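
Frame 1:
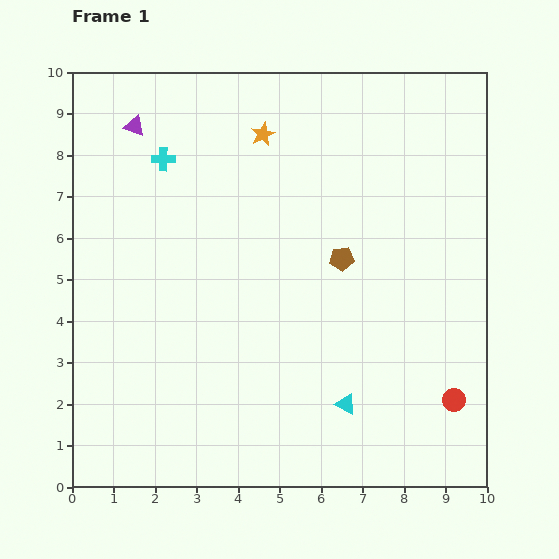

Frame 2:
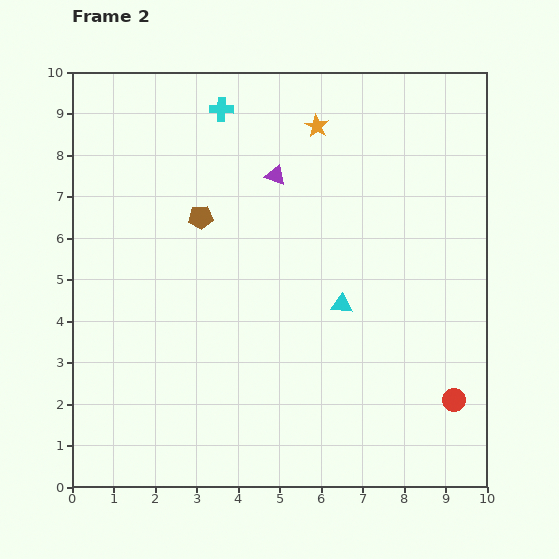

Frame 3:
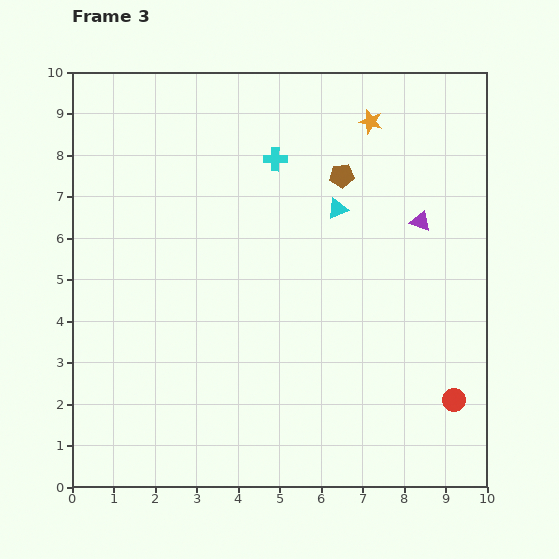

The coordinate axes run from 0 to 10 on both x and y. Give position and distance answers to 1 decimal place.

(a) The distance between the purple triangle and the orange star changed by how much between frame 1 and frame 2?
-1.5

Distance in frame 1: 3.1. Distance in frame 2: 1.6.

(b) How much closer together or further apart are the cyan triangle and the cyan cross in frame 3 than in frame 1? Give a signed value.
-5.5

Distance in frame 1: 7.4. Distance in frame 3: 1.9.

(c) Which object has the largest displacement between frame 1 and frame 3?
the purple triangle

(moved 7.3; next 4.7)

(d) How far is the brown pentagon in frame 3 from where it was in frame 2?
3.5

The brown pentagon moved from (3.1, 6.5) to (6.5, 7.5), a distance of √(3.4² + 1.0²) ≈ 3.5.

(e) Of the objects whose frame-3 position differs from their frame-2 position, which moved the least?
the orange star

(moved 1.3)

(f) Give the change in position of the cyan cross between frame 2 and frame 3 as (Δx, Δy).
(1.3, -1.2)

The cyan cross was at (3.6, 9.1) in frame 2 and (4.9, 7.9) in frame 3.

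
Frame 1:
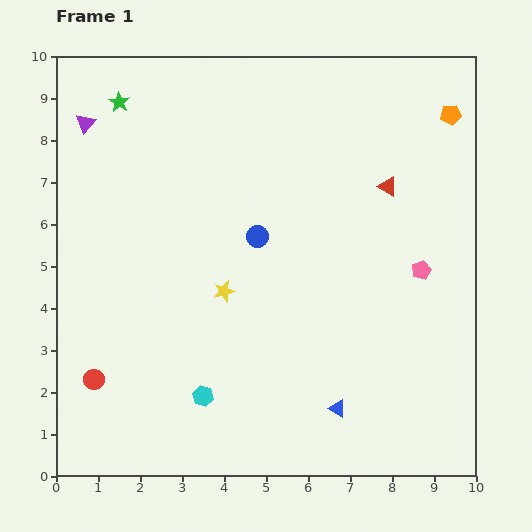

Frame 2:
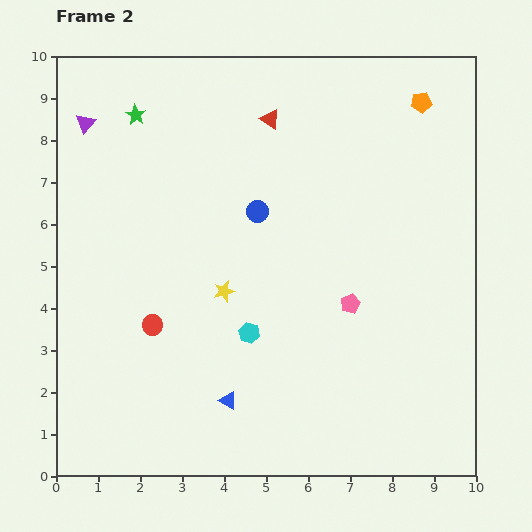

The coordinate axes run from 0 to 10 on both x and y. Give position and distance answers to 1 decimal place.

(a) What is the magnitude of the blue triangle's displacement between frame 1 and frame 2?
2.6

The blue triangle moved from (6.7, 1.6) to (4.1, 1.8), a distance of √(2.6² + 0.2²) ≈ 2.6.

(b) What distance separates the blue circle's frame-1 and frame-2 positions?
0.6

The blue circle moved from (4.8, 5.7) to (4.8, 6.3), a distance of √(0.0² + 0.6²) ≈ 0.6.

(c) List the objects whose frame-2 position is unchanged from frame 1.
the yellow star, the purple triangle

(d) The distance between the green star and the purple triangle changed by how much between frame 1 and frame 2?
+0.3

Distance in frame 1: 0.9. Distance in frame 2: 1.2.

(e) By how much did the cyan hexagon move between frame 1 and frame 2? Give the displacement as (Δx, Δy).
(1.1, 1.5)

The cyan hexagon was at (3.5, 1.9) in frame 1 and (4.6, 3.4) in frame 2.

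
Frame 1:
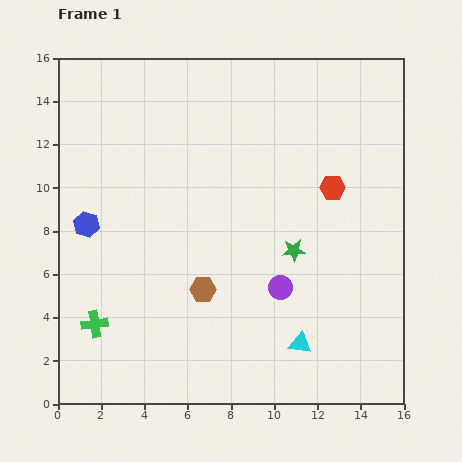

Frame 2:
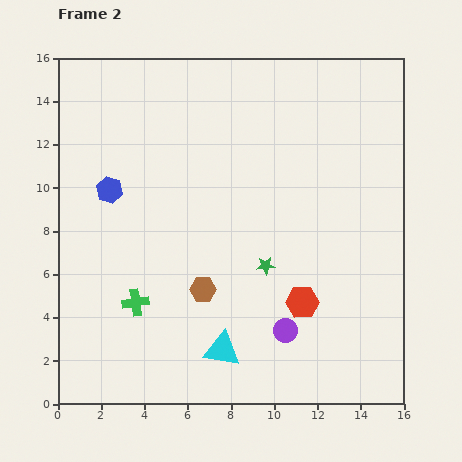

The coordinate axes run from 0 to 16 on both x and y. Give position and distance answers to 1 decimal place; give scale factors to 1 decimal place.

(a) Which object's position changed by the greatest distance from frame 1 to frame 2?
the red hexagon

(moved 5.5; next 3.6)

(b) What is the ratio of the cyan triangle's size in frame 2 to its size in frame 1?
1.6×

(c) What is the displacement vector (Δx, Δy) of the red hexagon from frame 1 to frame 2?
(-1.4, -5.3)

The red hexagon was at (12.7, 10.0) in frame 1 and (11.3, 4.7) in frame 2.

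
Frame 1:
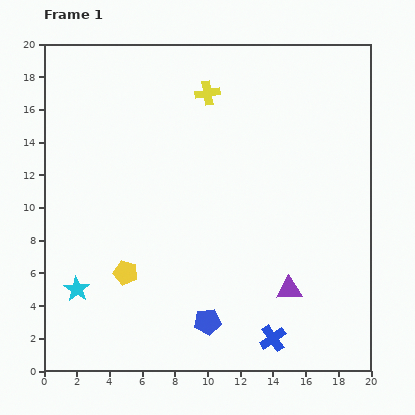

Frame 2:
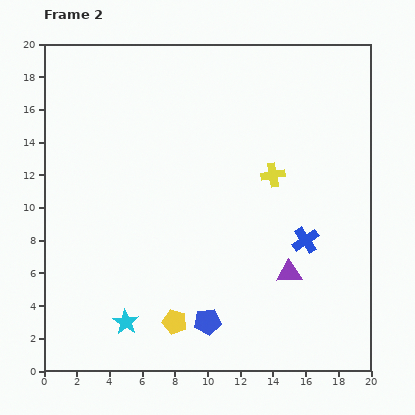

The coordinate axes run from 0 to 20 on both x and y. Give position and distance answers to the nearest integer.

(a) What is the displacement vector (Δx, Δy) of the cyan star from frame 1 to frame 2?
(3, -2)

The cyan star was at (2, 5) in frame 1 and (5, 3) in frame 2.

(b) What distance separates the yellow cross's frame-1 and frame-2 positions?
6

The yellow cross moved from (10, 17) to (14, 12), a distance of √(4² + 5²) ≈ 6.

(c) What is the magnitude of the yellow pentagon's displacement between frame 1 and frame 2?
4

The yellow pentagon moved from (5, 6) to (8, 3), a distance of √(3² + 3²) ≈ 4.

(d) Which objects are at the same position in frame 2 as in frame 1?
the blue pentagon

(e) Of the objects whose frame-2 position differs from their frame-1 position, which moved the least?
the purple triangle

(moved 1)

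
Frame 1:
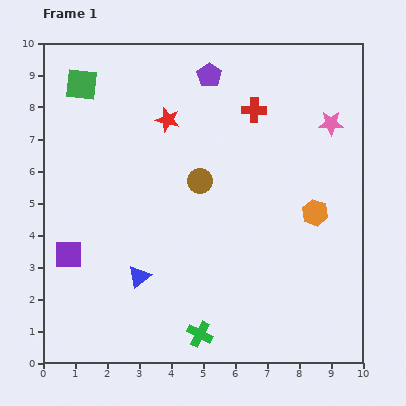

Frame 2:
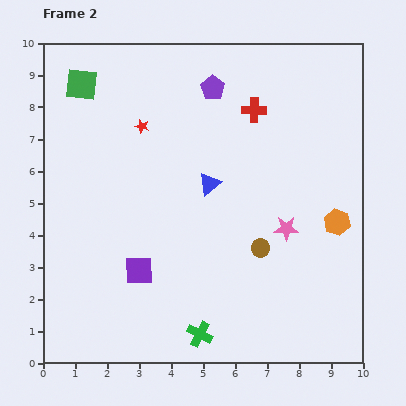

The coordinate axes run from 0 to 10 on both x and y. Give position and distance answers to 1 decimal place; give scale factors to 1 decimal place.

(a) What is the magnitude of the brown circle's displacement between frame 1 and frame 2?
2.8

The brown circle moved from (4.9, 5.7) to (6.8, 3.6), a distance of √(1.9² + 2.1²) ≈ 2.8.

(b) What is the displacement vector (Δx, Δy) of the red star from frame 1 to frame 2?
(-0.8, -0.2)

The red star was at (3.9, 7.6) in frame 1 and (3.1, 7.4) in frame 2.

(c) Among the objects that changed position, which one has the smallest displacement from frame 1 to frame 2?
the purple pentagon

(moved 0.4)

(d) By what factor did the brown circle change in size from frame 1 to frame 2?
0.7×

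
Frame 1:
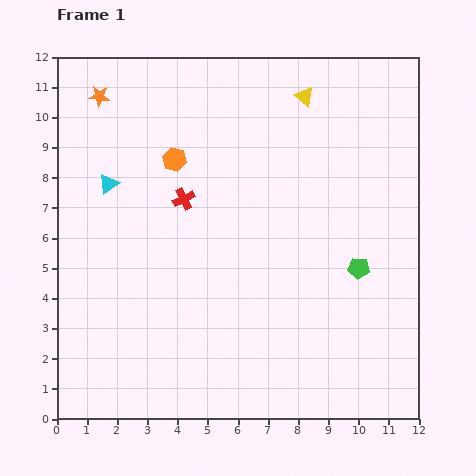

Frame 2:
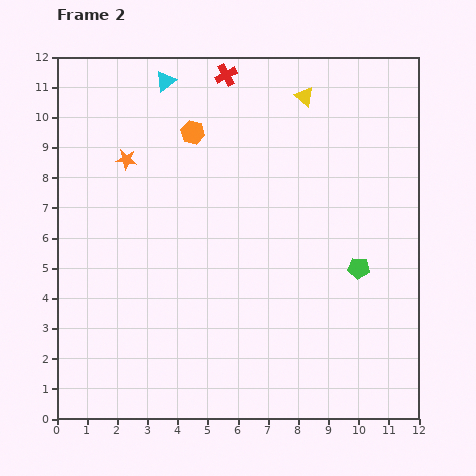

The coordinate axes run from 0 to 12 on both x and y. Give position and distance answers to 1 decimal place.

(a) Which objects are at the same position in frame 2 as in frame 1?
the yellow triangle, the green pentagon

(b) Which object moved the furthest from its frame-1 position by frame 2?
the red cross

(moved 4.3; next 3.9)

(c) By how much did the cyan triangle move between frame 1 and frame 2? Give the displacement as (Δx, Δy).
(1.9, 3.4)

The cyan triangle was at (1.7, 7.8) in frame 1 and (3.6, 11.2) in frame 2.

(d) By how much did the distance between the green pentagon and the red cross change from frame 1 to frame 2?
+1.6

Distance in frame 1: 6.2. Distance in frame 2: 7.8.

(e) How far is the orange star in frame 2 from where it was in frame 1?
2.3

The orange star moved from (1.4, 10.7) to (2.3, 8.6), a distance of √(0.9² + 2.1²) ≈ 2.3.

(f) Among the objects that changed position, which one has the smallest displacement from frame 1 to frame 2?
the orange hexagon

(moved 1.1)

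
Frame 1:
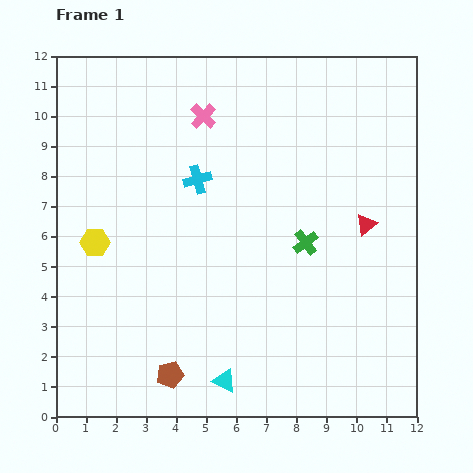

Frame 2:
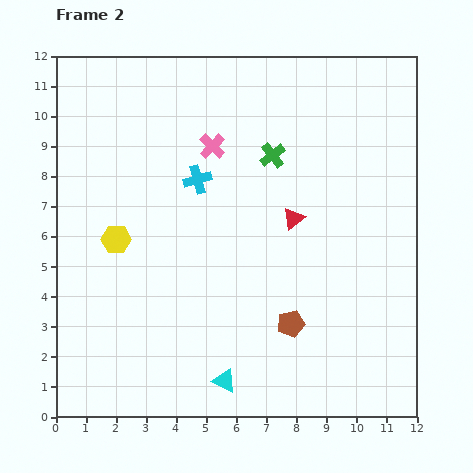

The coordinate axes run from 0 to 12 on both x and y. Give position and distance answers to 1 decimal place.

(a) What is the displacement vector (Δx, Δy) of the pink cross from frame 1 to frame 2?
(0.3, -1.0)

The pink cross was at (4.9, 10.0) in frame 1 and (5.2, 9.0) in frame 2.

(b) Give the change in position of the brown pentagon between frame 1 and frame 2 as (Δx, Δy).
(4.0, 1.7)

The brown pentagon was at (3.8, 1.4) in frame 1 and (7.8, 3.1) in frame 2.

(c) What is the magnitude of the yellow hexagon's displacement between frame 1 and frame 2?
0.7

The yellow hexagon moved from (1.3, 5.8) to (2.0, 5.9), a distance of √(0.7² + 0.1²) ≈ 0.7.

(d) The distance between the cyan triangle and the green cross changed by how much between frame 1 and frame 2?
+2.4

Distance in frame 1: 5.3. Distance in frame 2: 7.7.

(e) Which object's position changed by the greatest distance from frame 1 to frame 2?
the brown pentagon

(moved 4.3; next 3.1)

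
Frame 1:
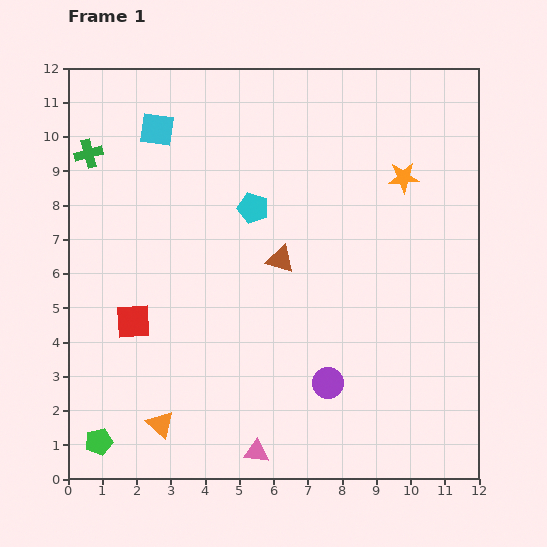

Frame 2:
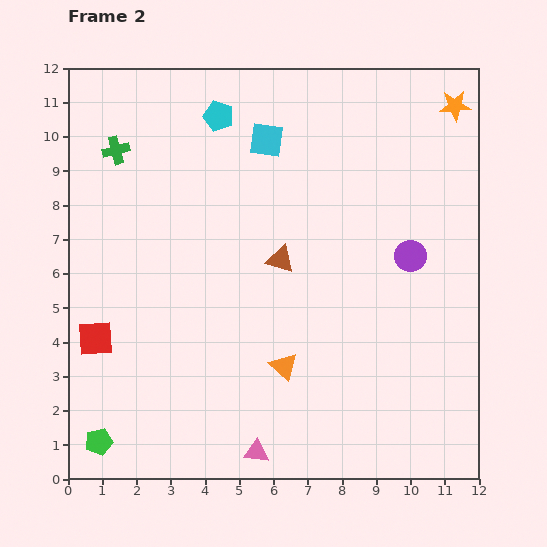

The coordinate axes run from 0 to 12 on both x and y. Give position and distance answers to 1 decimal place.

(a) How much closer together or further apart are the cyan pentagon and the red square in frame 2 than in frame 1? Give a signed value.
+2.6

Distance in frame 1: 4.8. Distance in frame 2: 7.4.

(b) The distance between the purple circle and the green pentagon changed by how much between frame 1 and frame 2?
+3.7

Distance in frame 1: 6.9. Distance in frame 2: 10.6.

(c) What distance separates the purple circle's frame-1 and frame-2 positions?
4.4

The purple circle moved from (7.6, 2.8) to (10.0, 6.5), a distance of √(2.4² + 3.7²) ≈ 4.4.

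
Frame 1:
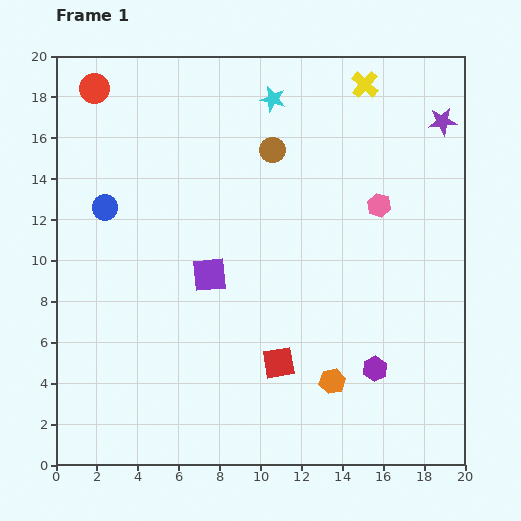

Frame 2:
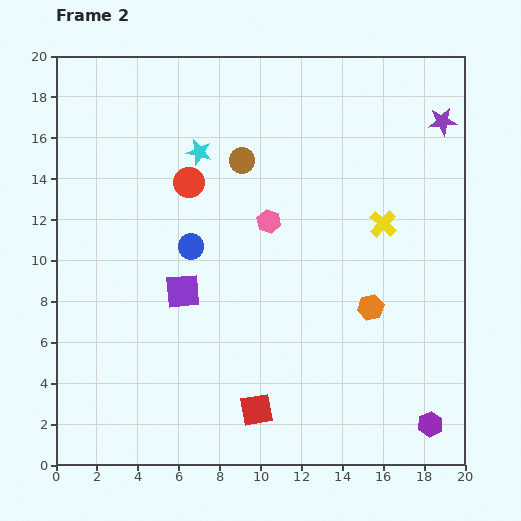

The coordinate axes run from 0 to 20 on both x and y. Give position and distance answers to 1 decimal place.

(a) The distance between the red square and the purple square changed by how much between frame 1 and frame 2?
+1.3

Distance in frame 1: 5.5. Distance in frame 2: 6.8.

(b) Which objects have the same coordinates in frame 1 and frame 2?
the purple star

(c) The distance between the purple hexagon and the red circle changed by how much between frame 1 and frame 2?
-2.7

Distance in frame 1: 19.4. Distance in frame 2: 16.7.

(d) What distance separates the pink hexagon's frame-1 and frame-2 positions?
5.5

The pink hexagon moved from (15.8, 12.7) to (10.4, 11.9), a distance of √(5.4² + 0.8²) ≈ 5.5.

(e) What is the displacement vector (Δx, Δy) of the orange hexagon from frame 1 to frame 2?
(1.9, 3.6)

The orange hexagon was at (13.5, 4.1) in frame 1 and (15.4, 7.7) in frame 2.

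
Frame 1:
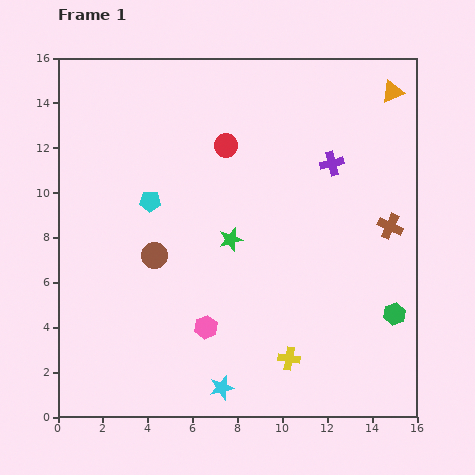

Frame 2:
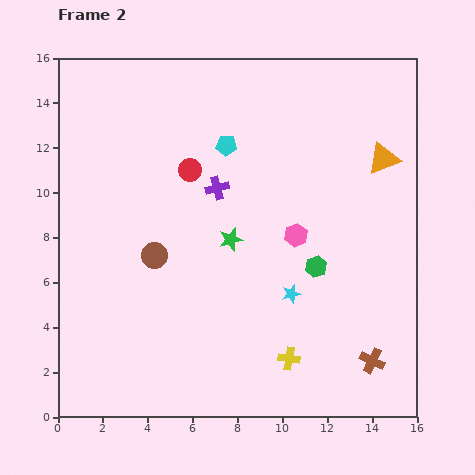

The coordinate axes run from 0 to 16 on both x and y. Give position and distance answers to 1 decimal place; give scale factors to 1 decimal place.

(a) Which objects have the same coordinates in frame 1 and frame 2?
the brown circle, the green star, the yellow cross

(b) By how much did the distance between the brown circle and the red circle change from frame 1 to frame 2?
-1.8

Distance in frame 1: 5.9. Distance in frame 2: 4.1.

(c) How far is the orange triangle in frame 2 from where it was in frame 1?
3.0

The orange triangle moved from (14.9, 14.5) to (14.5, 11.5), a distance of √(0.4² + 3.0²) ≈ 3.0.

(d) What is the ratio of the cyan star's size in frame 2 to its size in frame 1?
0.8×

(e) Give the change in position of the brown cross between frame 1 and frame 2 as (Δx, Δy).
(-0.8, -6.0)

The brown cross was at (14.8, 8.5) in frame 1 and (14.0, 2.5) in frame 2.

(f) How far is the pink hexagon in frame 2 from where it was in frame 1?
5.7

The pink hexagon moved from (6.6, 4.0) to (10.6, 8.1), a distance of √(4.0² + 4.1²) ≈ 5.7.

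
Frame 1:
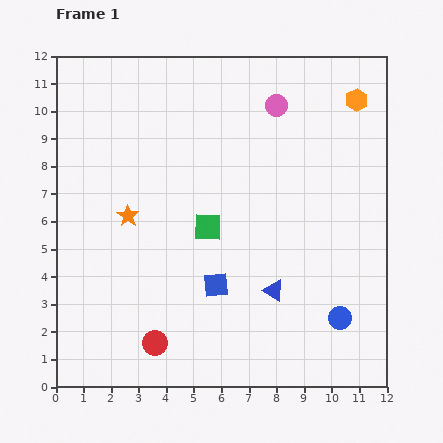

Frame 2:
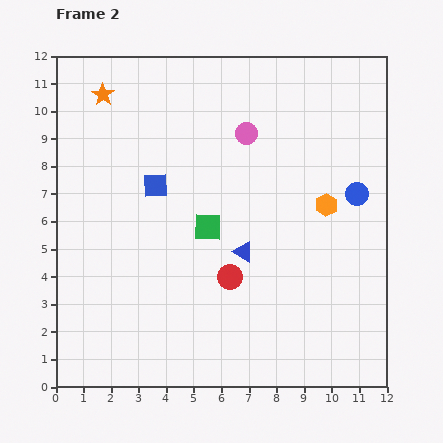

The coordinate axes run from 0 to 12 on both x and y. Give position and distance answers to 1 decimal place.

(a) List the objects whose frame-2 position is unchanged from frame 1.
the green square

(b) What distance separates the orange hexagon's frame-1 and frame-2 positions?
4.0

The orange hexagon moved from (10.9, 10.4) to (9.8, 6.6), a distance of √(1.1² + 3.8²) ≈ 4.0.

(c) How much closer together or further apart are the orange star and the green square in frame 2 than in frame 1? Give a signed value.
+3.2

Distance in frame 1: 2.9. Distance in frame 2: 6.1.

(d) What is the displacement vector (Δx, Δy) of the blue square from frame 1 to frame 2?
(-2.2, 3.6)

The blue square was at (5.8, 3.7) in frame 1 and (3.6, 7.3) in frame 2.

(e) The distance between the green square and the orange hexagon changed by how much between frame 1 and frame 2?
-2.7

Distance in frame 1: 7.1. Distance in frame 2: 4.4.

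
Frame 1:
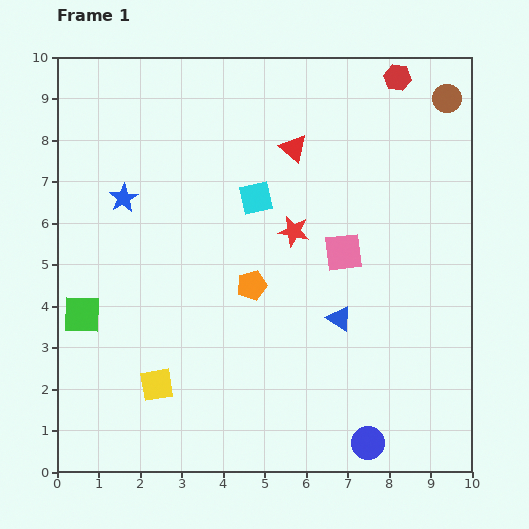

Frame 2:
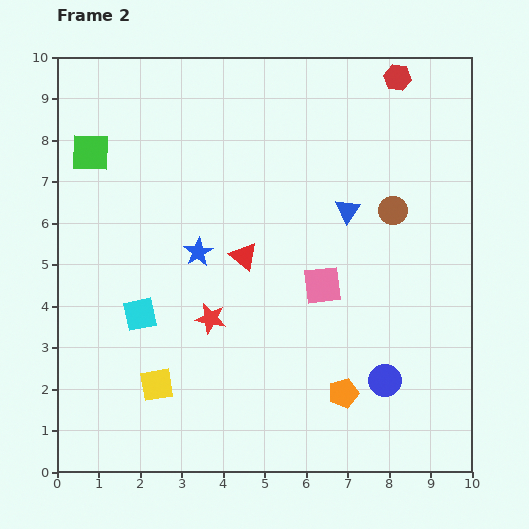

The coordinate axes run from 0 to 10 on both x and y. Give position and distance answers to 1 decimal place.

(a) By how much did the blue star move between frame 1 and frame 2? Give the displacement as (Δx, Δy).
(1.8, -1.3)

The blue star was at (1.6, 6.6) in frame 1 and (3.4, 5.3) in frame 2.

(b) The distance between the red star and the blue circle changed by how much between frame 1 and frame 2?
-0.9

Distance in frame 1: 5.4. Distance in frame 2: 4.5.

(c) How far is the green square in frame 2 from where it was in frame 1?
3.9

The green square moved from (0.6, 3.8) to (0.8, 7.7), a distance of √(0.2² + 3.9²) ≈ 3.9.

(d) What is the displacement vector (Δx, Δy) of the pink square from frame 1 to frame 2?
(-0.5, -0.8)

The pink square was at (6.9, 5.3) in frame 1 and (6.4, 4.5) in frame 2.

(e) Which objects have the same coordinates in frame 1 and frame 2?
the red hexagon, the yellow square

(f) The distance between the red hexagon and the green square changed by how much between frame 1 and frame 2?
-1.9

Distance in frame 1: 9.5. Distance in frame 2: 7.6.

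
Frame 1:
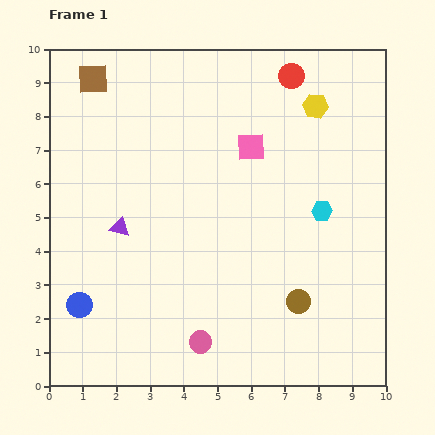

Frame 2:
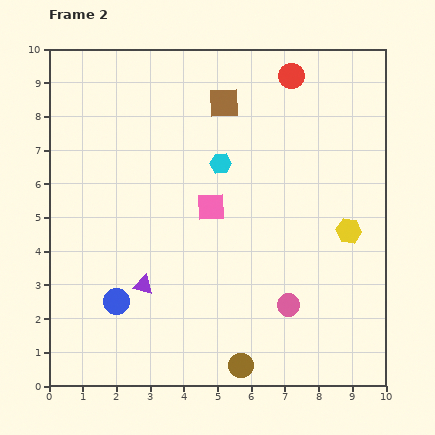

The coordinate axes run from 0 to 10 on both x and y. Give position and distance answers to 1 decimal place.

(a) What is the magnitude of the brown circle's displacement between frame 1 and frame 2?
2.5

The brown circle moved from (7.4, 2.5) to (5.7, 0.6), a distance of √(1.7² + 1.9²) ≈ 2.5.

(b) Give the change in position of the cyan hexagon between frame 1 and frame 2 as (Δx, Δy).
(-3.0, 1.4)

The cyan hexagon was at (8.1, 5.2) in frame 1 and (5.1, 6.6) in frame 2.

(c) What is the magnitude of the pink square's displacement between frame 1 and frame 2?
2.2

The pink square moved from (6.0, 7.1) to (4.8, 5.3), a distance of √(1.2² + 1.8²) ≈ 2.2.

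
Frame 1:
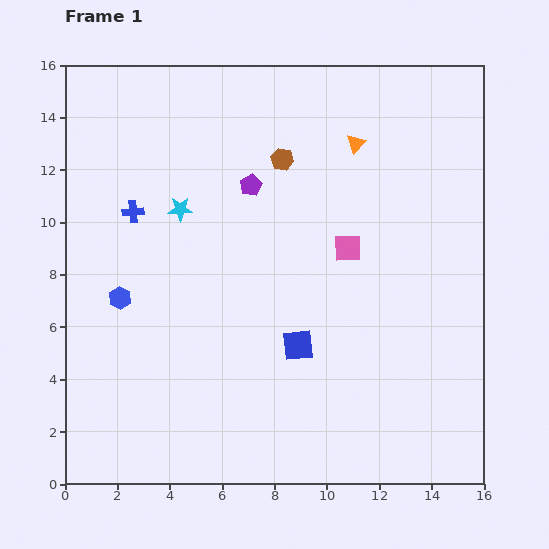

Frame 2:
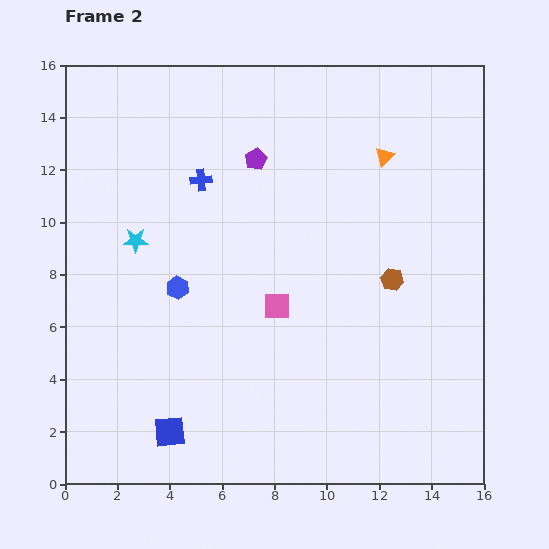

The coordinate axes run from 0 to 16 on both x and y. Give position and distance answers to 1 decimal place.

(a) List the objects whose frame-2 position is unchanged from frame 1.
none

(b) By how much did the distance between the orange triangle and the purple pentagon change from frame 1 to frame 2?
+0.6

Distance in frame 1: 4.3. Distance in frame 2: 4.9.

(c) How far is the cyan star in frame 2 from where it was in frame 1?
2.1

The cyan star moved from (4.4, 10.5) to (2.7, 9.3), a distance of √(1.7² + 1.2²) ≈ 2.1.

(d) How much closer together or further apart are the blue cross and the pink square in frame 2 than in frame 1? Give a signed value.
-2.7

Distance in frame 1: 8.3. Distance in frame 2: 5.6.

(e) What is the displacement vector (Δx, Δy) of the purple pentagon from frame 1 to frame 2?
(0.2, 1.0)

The purple pentagon was at (7.1, 11.4) in frame 1 and (7.3, 12.4) in frame 2.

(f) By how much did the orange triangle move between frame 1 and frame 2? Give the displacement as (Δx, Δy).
(1.1, -0.5)

The orange triangle was at (11.1, 13.0) in frame 1 and (12.2, 12.5) in frame 2.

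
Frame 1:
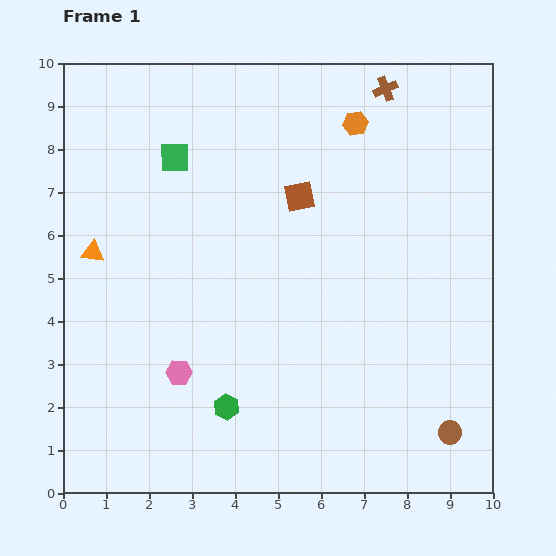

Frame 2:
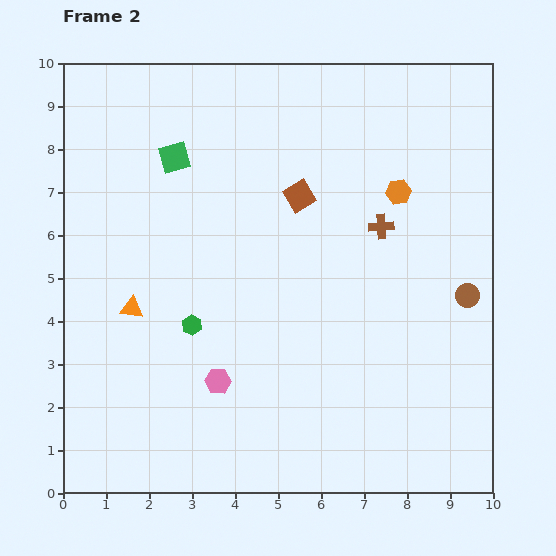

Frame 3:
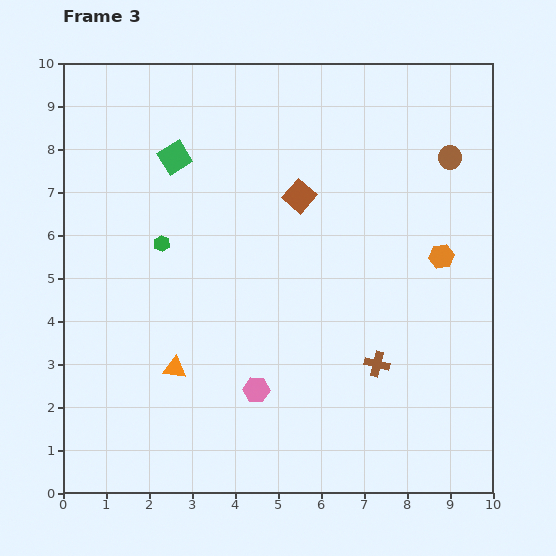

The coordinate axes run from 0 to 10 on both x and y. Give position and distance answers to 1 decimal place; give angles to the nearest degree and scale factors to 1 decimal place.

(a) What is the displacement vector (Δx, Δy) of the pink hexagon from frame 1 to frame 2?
(0.9, -0.2)

The pink hexagon was at (2.7, 2.8) in frame 1 and (3.6, 2.6) in frame 2.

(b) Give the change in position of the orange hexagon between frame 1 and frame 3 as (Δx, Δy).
(2.0, -3.1)

The orange hexagon was at (6.8, 8.6) in frame 1 and (8.8, 5.5) in frame 3.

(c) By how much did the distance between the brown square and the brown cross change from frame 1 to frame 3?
+1.1

Distance in frame 1: 3.2. Distance in frame 3: 4.3.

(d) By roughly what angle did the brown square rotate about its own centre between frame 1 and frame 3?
38° counter-clockwise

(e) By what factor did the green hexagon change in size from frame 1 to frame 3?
0.6×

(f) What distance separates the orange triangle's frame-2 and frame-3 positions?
1.7

The orange triangle moved from (1.6, 4.3) to (2.6, 2.9), a distance of √(1.0² + 1.4²) ≈ 1.7.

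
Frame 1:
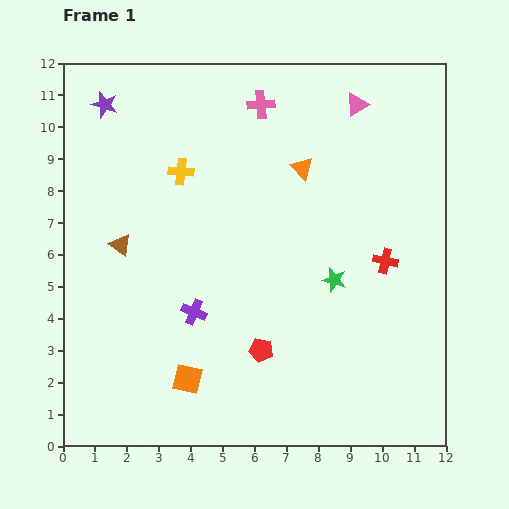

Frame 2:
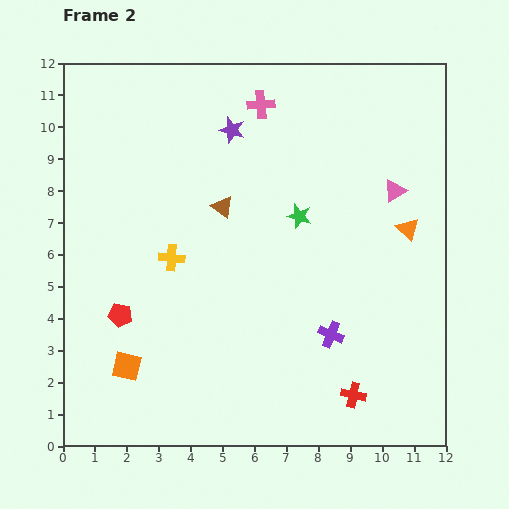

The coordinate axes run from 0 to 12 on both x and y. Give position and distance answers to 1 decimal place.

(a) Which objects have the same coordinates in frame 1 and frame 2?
the pink cross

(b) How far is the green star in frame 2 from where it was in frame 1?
2.3

The green star moved from (8.5, 5.2) to (7.4, 7.2), a distance of √(1.1² + 2.0²) ≈ 2.3.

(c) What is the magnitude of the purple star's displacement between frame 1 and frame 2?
4.1

The purple star moved from (1.3, 10.7) to (5.3, 9.9), a distance of √(4.0² + 0.8²) ≈ 4.1.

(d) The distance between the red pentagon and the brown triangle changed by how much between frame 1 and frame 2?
-0.8

Distance in frame 1: 5.5. Distance in frame 2: 4.7.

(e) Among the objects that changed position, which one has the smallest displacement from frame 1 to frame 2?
the orange square

(moved 1.9)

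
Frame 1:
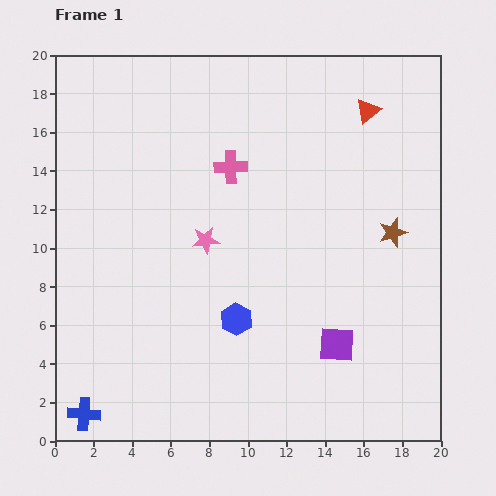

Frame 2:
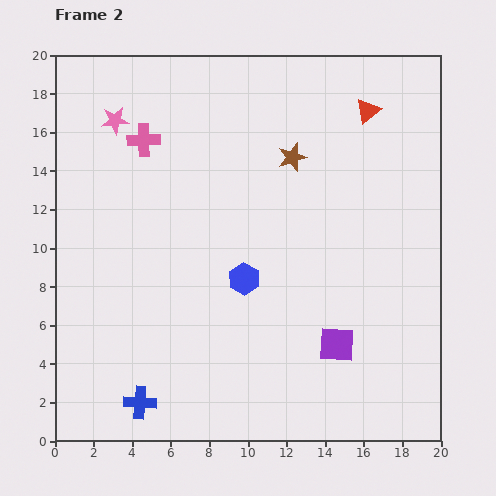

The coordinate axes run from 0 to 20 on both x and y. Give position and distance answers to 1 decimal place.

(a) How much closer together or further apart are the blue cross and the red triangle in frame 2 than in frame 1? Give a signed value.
-2.3

Distance in frame 1: 21.5. Distance in frame 2: 19.2.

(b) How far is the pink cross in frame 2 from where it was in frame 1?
4.7

The pink cross moved from (9.1, 14.2) to (4.6, 15.6), a distance of √(4.5² + 1.4²) ≈ 4.7.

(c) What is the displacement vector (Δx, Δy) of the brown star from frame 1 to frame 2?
(-5.2, 3.9)

The brown star was at (17.5, 10.8) in frame 1 and (12.3, 14.7) in frame 2.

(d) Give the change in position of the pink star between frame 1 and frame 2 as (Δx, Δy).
(-4.7, 6.2)

The pink star was at (7.8, 10.4) in frame 1 and (3.1, 16.6) in frame 2.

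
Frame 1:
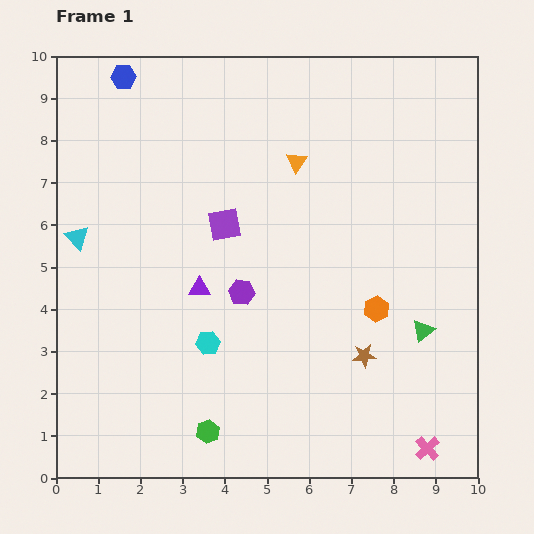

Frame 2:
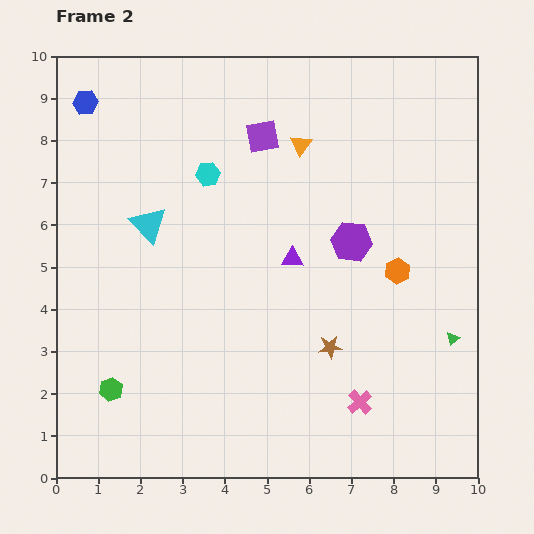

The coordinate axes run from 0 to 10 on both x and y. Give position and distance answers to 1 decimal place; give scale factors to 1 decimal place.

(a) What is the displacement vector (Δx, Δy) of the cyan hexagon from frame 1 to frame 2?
(0.0, 4.0)

The cyan hexagon was at (3.6, 3.2) in frame 1 and (3.6, 7.2) in frame 2.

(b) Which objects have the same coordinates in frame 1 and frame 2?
none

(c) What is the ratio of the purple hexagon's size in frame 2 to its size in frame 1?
1.6×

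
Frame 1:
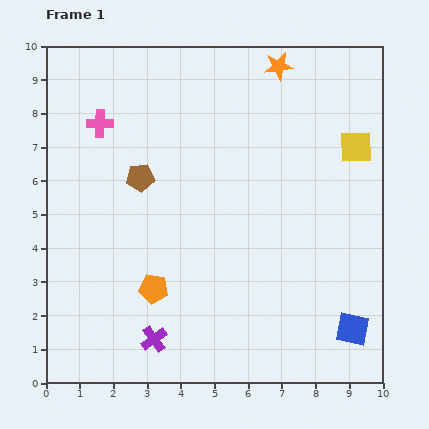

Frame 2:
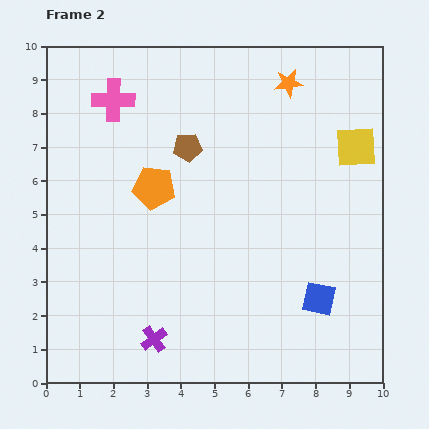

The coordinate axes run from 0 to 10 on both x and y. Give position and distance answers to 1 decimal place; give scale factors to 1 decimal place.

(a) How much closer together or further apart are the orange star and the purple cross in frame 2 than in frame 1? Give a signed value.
-0.3

Distance in frame 1: 8.9. Distance in frame 2: 8.6.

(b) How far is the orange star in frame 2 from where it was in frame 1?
0.6

The orange star moved from (6.9, 9.4) to (7.2, 8.9), a distance of √(0.3² + 0.5²) ≈ 0.6.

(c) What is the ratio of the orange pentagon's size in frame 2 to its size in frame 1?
1.5×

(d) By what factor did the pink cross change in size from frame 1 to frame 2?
1.6×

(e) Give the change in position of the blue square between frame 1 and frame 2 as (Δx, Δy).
(-1.0, 0.9)

The blue square was at (9.1, 1.6) in frame 1 and (8.1, 2.5) in frame 2.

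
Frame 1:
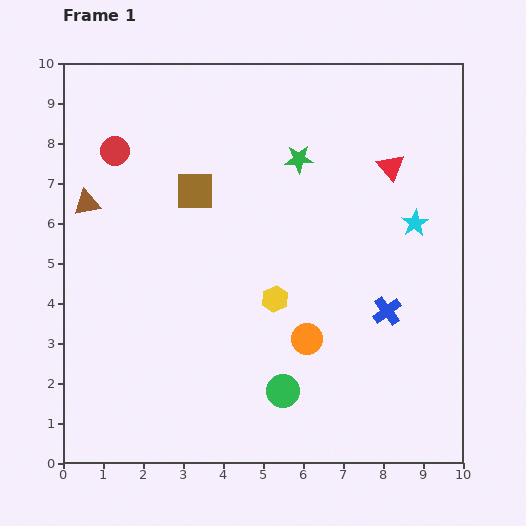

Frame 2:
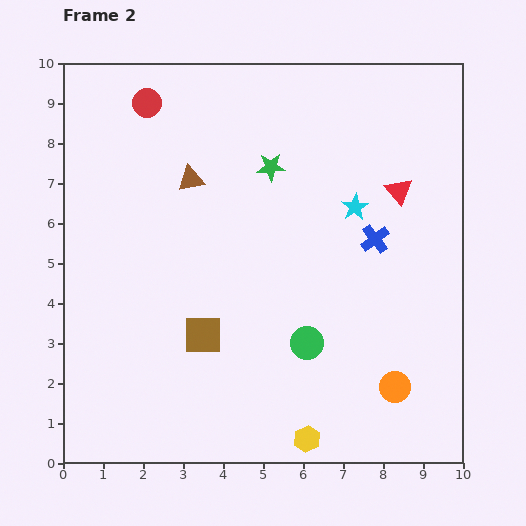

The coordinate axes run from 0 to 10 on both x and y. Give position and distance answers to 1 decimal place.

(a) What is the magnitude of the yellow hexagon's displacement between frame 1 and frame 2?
3.6

The yellow hexagon moved from (5.3, 4.1) to (6.1, 0.6), a distance of √(0.8² + 3.5²) ≈ 3.6.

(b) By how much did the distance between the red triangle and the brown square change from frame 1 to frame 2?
+1.2

Distance in frame 1: 4.9. Distance in frame 2: 6.1.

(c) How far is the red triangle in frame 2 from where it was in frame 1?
0.6

The red triangle moved from (8.2, 7.4) to (8.4, 6.8), a distance of √(0.2² + 0.6²) ≈ 0.6.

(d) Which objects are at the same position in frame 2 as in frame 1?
none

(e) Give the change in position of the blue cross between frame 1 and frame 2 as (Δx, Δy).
(-0.3, 1.8)

The blue cross was at (8.1, 3.8) in frame 1 and (7.8, 5.6) in frame 2.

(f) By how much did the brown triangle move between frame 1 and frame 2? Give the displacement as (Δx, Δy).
(2.6, 0.6)

The brown triangle was at (0.6, 6.5) in frame 1 and (3.2, 7.1) in frame 2.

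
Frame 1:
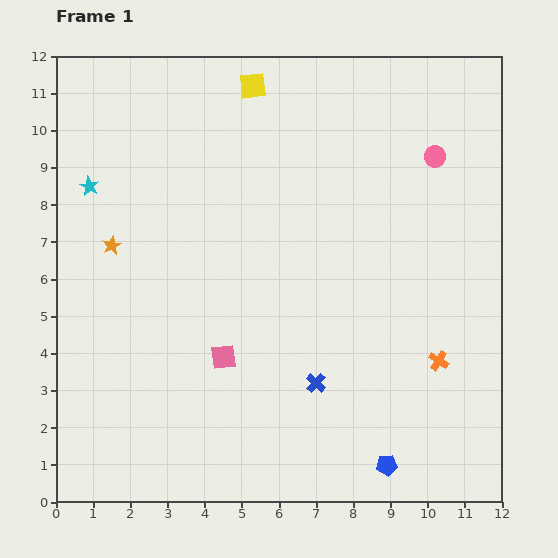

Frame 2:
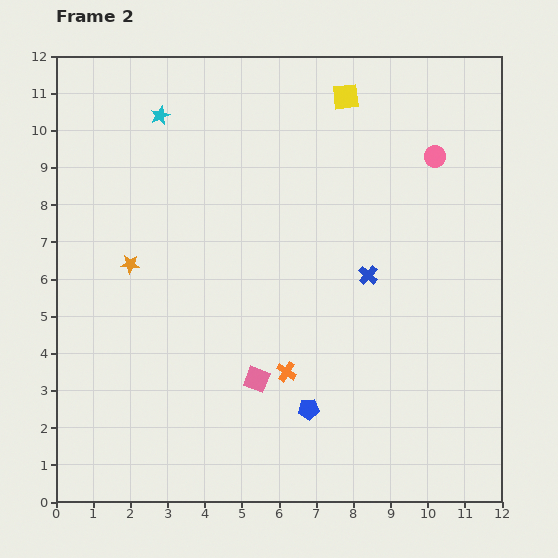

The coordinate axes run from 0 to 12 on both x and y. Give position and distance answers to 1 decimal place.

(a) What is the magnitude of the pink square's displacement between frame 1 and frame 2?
1.1

The pink square moved from (4.5, 3.9) to (5.4, 3.3), a distance of √(0.9² + 0.6²) ≈ 1.1.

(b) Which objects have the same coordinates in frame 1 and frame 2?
the pink circle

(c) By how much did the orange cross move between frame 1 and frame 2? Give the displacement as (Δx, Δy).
(-4.1, -0.3)

The orange cross was at (10.3, 3.8) in frame 1 and (6.2, 3.5) in frame 2.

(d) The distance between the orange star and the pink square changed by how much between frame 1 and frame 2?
+0.4

Distance in frame 1: 4.2. Distance in frame 2: 4.6.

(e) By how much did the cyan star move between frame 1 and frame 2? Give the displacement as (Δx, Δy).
(1.9, 1.9)

The cyan star was at (0.9, 8.5) in frame 1 and (2.8, 10.4) in frame 2.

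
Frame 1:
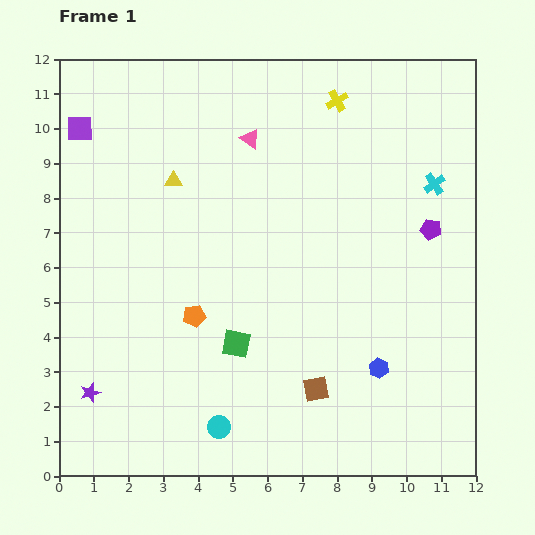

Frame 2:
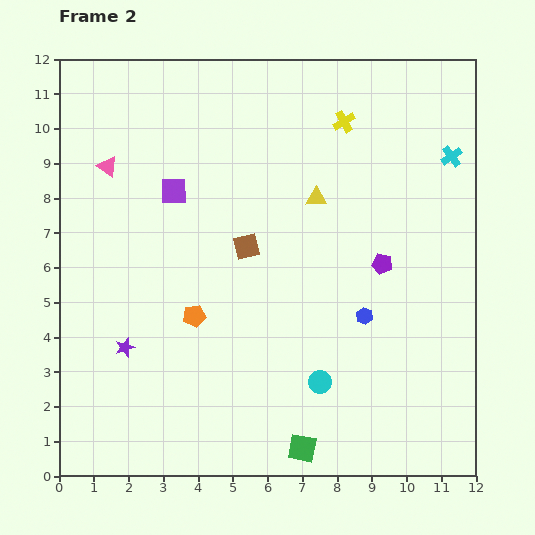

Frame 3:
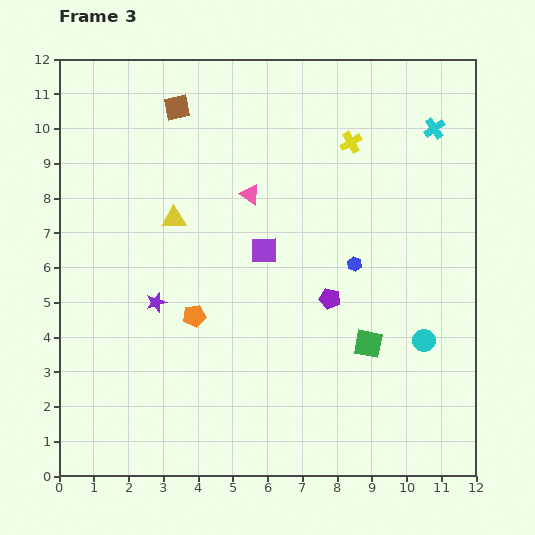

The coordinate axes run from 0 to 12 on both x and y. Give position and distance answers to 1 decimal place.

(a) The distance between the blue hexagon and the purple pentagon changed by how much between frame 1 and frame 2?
-2.7

Distance in frame 1: 4.3. Distance in frame 2: 1.6.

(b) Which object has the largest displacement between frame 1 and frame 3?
the brown square

(moved 9.0; next 6.4)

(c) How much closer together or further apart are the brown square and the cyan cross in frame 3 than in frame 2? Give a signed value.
+1.0

Distance in frame 2: 6.4. Distance in frame 3: 7.4.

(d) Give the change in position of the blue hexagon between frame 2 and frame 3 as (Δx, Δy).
(-0.3, 1.5)

The blue hexagon was at (8.8, 4.6) in frame 2 and (8.5, 6.1) in frame 3.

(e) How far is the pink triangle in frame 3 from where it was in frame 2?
4.2

The pink triangle moved from (1.4, 8.9) to (5.5, 8.1), a distance of √(4.1² + 0.8²) ≈ 4.2.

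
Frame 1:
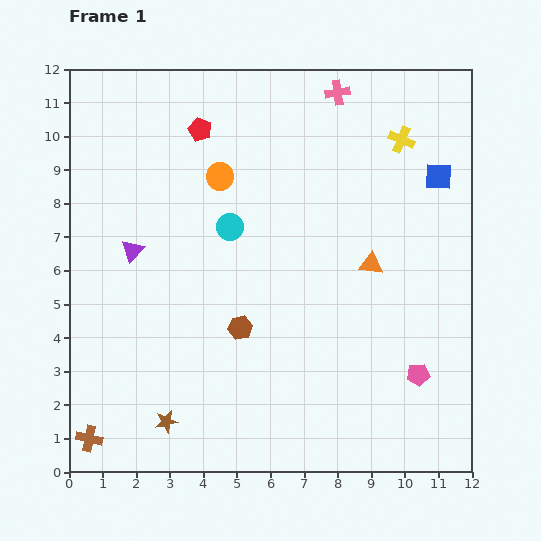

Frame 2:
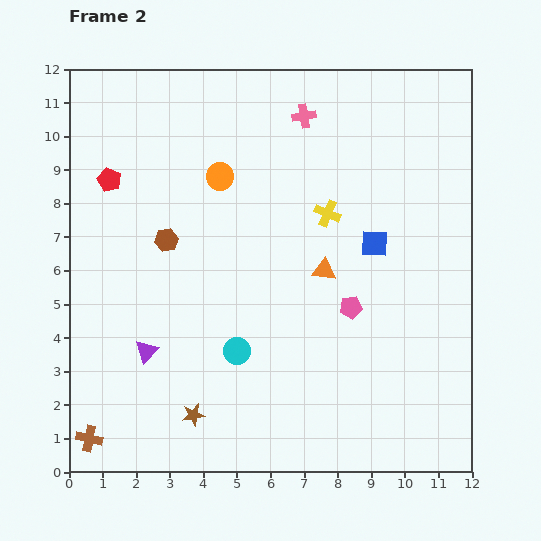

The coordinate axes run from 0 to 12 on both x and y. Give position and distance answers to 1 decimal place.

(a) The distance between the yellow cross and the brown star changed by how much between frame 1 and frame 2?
-3.7

Distance in frame 1: 10.9. Distance in frame 2: 7.2.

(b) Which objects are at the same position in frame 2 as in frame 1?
the brown cross, the orange circle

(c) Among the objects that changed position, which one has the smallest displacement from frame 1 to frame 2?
the brown star

(moved 0.8)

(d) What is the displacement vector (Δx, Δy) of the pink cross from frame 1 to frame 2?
(-1.0, -0.7)

The pink cross was at (8.0, 11.3) in frame 1 and (7.0, 10.6) in frame 2.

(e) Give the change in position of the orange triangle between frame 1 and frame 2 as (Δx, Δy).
(-1.4, -0.2)

The orange triangle was at (9.0, 6.2) in frame 1 and (7.6, 6.0) in frame 2.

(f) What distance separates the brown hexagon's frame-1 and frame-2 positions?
3.4

The brown hexagon moved from (5.1, 4.3) to (2.9, 6.9), a distance of √(2.2² + 2.6²) ≈ 3.4.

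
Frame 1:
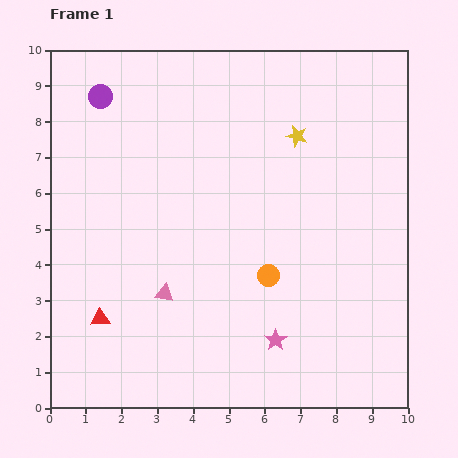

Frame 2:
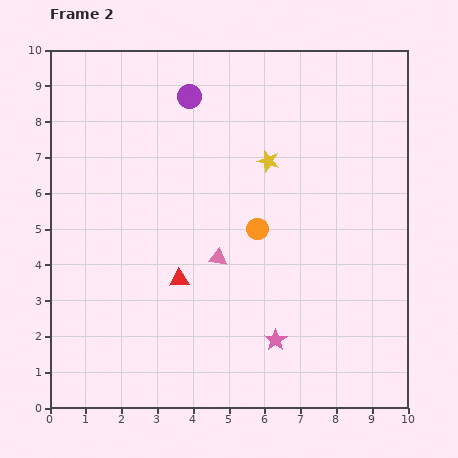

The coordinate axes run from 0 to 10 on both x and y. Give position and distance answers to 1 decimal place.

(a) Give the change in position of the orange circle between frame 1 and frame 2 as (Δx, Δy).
(-0.3, 1.3)

The orange circle was at (6.1, 3.7) in frame 1 and (5.8, 5.0) in frame 2.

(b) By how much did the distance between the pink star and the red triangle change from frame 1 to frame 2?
-1.7

Distance in frame 1: 4.9. Distance in frame 2: 3.2.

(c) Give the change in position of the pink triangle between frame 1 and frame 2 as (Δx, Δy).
(1.5, 1.0)

The pink triangle was at (3.2, 3.2) in frame 1 and (4.7, 4.2) in frame 2.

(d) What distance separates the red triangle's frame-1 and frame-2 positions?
2.5

The red triangle moved from (1.4, 2.5) to (3.6, 3.6), a distance of √(2.2² + 1.1²) ≈ 2.5.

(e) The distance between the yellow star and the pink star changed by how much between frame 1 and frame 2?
-0.7

Distance in frame 1: 5.7. Distance in frame 2: 5.0.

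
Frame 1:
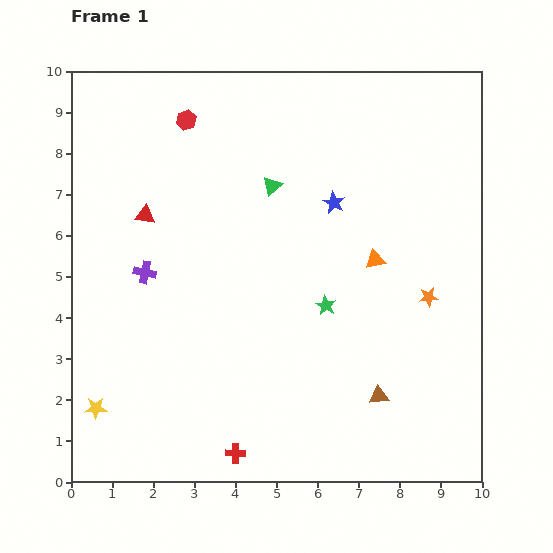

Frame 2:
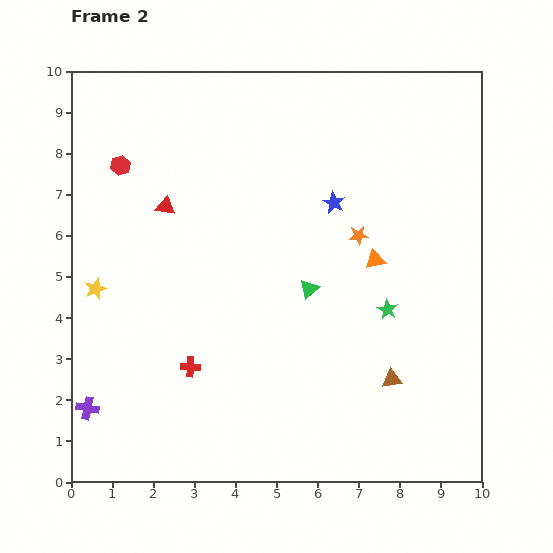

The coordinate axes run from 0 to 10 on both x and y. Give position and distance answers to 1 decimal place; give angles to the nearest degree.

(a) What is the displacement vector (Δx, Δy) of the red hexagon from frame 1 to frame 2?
(-1.6, -1.1)

The red hexagon was at (2.8, 8.8) in frame 1 and (1.2, 7.7) in frame 2.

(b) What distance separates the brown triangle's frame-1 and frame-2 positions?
0.5

The brown triangle moved from (7.5, 2.1) to (7.8, 2.5), a distance of √(0.3² + 0.4²) ≈ 0.5.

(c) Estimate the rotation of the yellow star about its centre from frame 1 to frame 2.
20° counter-clockwise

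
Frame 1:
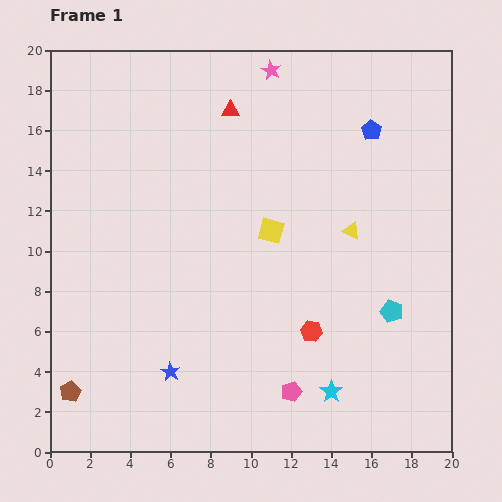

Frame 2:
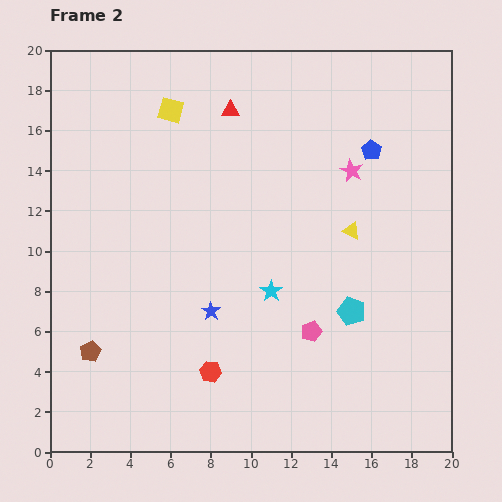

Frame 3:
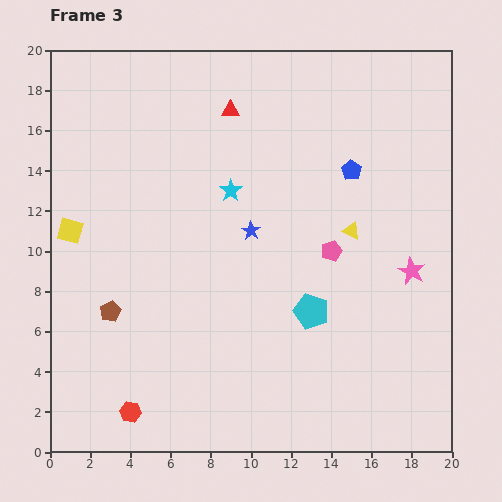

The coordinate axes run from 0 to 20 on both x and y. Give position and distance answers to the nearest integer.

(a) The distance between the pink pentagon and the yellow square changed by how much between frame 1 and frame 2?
+5

Distance in frame 1: 8. Distance in frame 2: 13.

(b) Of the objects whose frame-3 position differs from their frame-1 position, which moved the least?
the blue pentagon

(moved 2)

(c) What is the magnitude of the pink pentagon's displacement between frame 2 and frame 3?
4

The pink pentagon moved from (13, 6) to (14, 10), a distance of √(1² + 4²) ≈ 4.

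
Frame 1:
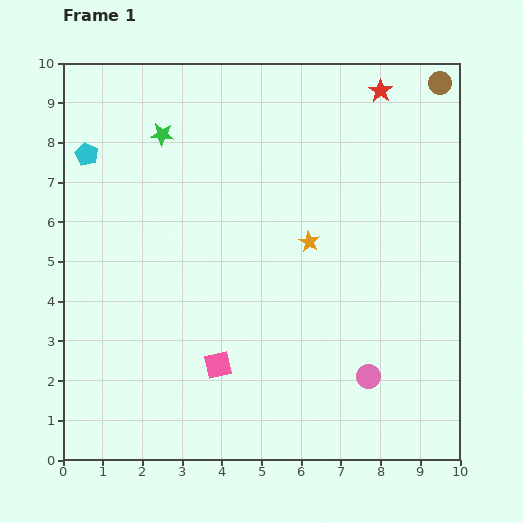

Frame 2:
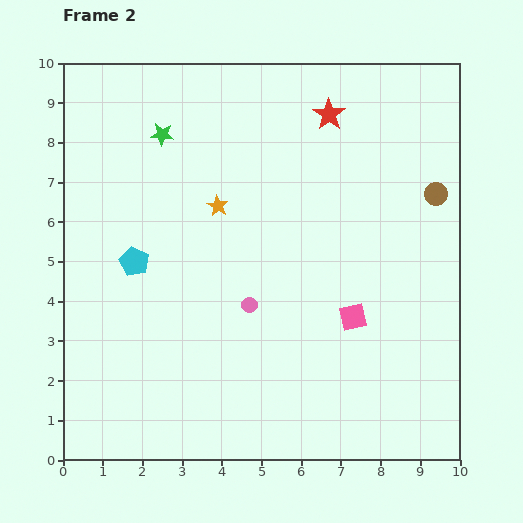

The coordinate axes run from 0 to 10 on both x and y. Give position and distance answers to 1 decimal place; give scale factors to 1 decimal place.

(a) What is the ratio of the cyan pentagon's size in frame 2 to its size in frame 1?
1.3×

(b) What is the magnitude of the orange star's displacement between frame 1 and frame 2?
2.5

The orange star moved from (6.2, 5.5) to (3.9, 6.4), a distance of √(2.3² + 0.9²) ≈ 2.5.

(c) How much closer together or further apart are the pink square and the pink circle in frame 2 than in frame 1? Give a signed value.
-1.2

Distance in frame 1: 3.8. Distance in frame 2: 2.6.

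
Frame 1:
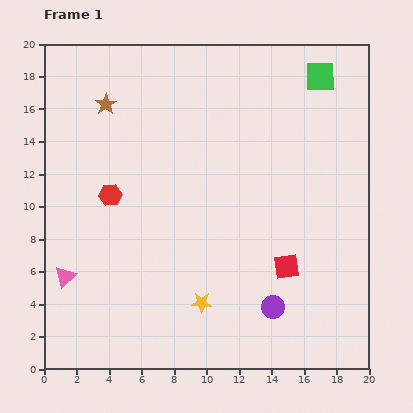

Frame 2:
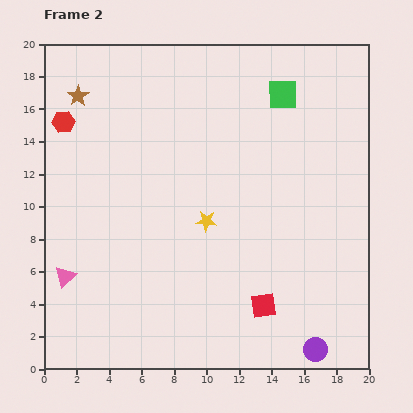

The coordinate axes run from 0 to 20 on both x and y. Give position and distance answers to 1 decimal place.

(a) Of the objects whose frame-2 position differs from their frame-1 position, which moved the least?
the brown star

(moved 1.8)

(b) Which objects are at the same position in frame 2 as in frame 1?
the pink triangle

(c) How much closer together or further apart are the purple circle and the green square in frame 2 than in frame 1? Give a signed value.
+1.3

Distance in frame 1: 14.5. Distance in frame 2: 15.8.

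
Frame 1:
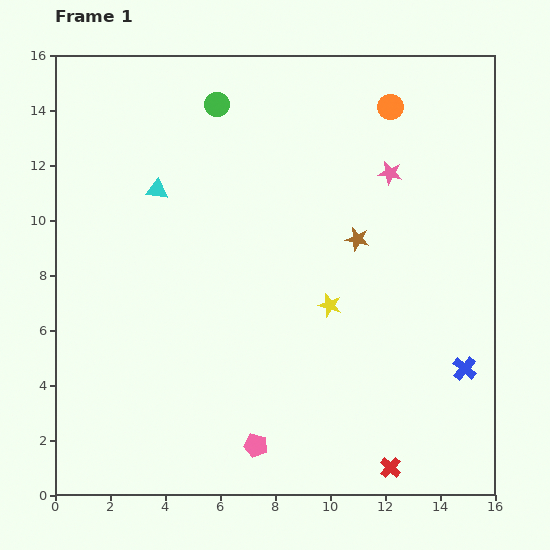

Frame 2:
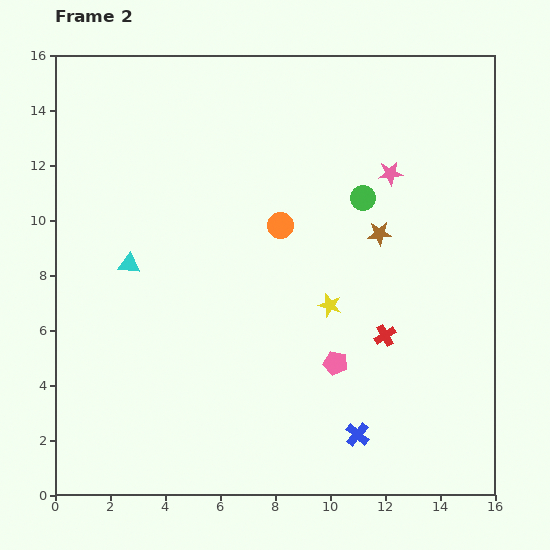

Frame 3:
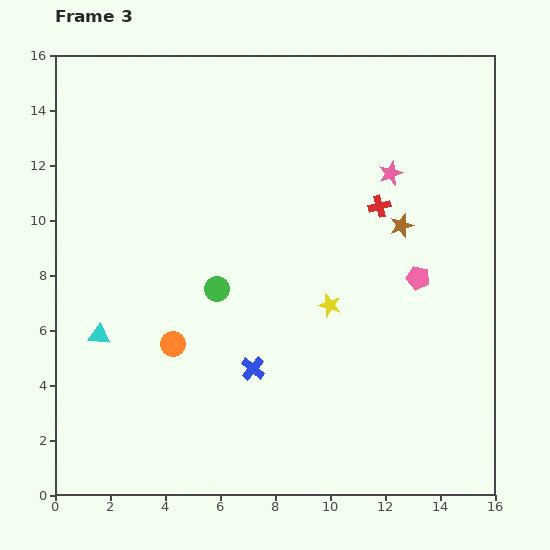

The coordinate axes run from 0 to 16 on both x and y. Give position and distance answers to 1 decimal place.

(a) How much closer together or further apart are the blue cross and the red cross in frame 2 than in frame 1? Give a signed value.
-0.8

Distance in frame 1: 4.5. Distance in frame 2: 3.7.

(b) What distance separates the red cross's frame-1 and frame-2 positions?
4.8

The red cross moved from (12.2, 1.0) to (12.0, 5.8), a distance of √(0.2² + 4.8²) ≈ 4.8.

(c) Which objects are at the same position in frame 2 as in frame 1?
the yellow star, the pink star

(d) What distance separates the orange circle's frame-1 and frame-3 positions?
11.7

The orange circle moved from (12.2, 14.1) to (4.3, 5.5), a distance of √(7.9² + 8.6²) ≈ 11.7.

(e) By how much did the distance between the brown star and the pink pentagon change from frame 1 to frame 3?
-6.4

Distance in frame 1: 8.4. Distance in frame 3: 2.0.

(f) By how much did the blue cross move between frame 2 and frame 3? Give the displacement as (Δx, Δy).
(-3.8, 2.4)

The blue cross was at (11.0, 2.2) in frame 2 and (7.2, 4.6) in frame 3.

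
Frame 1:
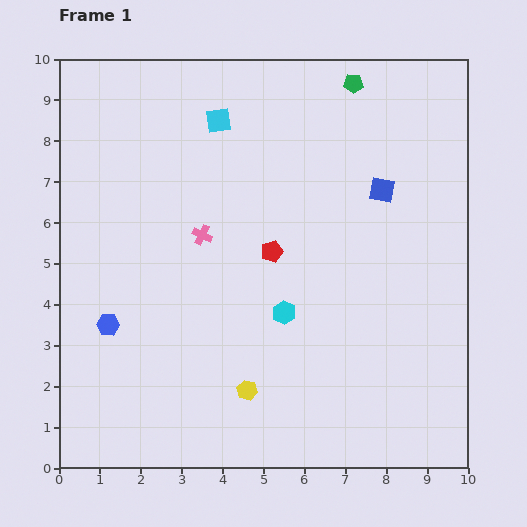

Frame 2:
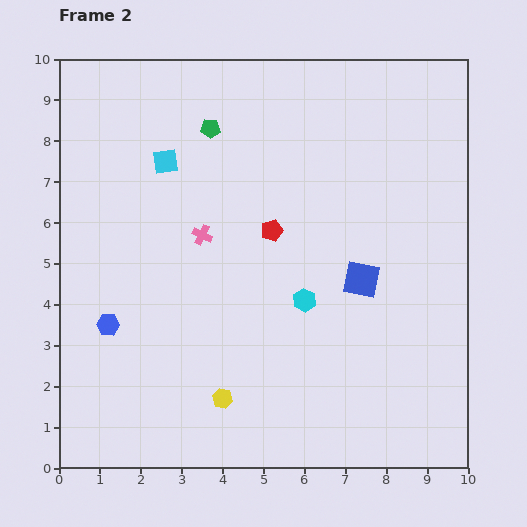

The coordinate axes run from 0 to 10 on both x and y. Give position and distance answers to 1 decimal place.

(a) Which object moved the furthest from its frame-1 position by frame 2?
the green pentagon

(moved 3.7; next 2.3)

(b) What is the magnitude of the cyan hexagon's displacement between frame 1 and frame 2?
0.6

The cyan hexagon moved from (5.5, 3.8) to (6.0, 4.1), a distance of √(0.5² + 0.3²) ≈ 0.6.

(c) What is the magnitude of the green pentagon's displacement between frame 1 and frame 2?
3.7

The green pentagon moved from (7.2, 9.4) to (3.7, 8.3), a distance of √(3.5² + 1.1²) ≈ 3.7.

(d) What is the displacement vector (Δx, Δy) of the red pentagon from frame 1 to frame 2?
(0.0, 0.5)

The red pentagon was at (5.2, 5.3) in frame 1 and (5.2, 5.8) in frame 2.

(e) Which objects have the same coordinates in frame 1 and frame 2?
the blue hexagon, the pink cross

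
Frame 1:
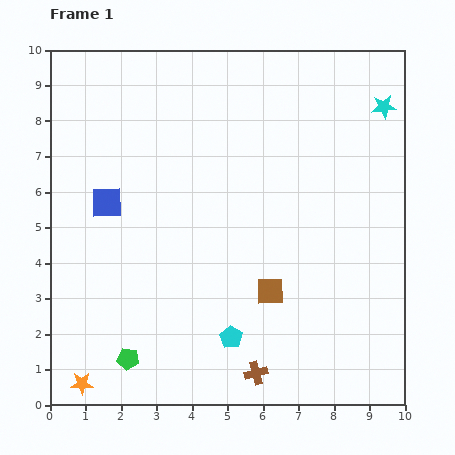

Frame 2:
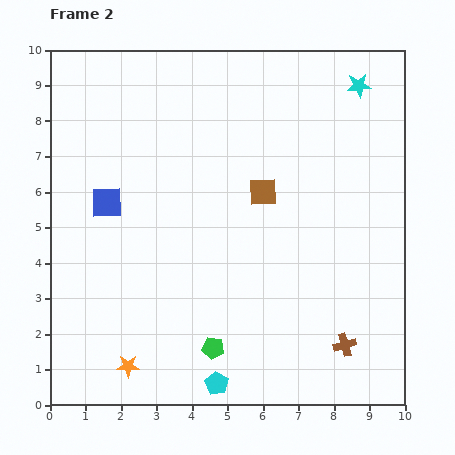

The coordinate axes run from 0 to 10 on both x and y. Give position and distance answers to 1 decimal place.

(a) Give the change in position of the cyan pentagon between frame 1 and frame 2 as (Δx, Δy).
(-0.4, -1.3)

The cyan pentagon was at (5.1, 1.9) in frame 1 and (4.7, 0.6) in frame 2.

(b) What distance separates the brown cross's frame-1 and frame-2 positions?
2.6

The brown cross moved from (5.8, 0.9) to (8.3, 1.7), a distance of √(2.5² + 0.8²) ≈ 2.6.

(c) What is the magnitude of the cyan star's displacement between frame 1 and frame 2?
0.9

The cyan star moved from (9.4, 8.4) to (8.7, 9.0), a distance of √(0.7² + 0.6²) ≈ 0.9.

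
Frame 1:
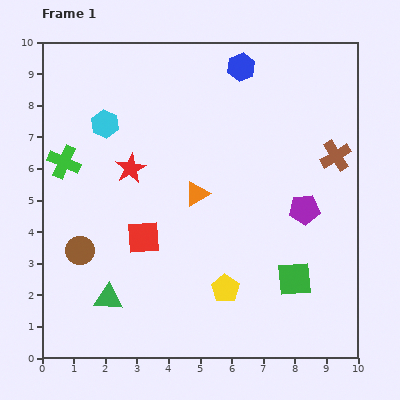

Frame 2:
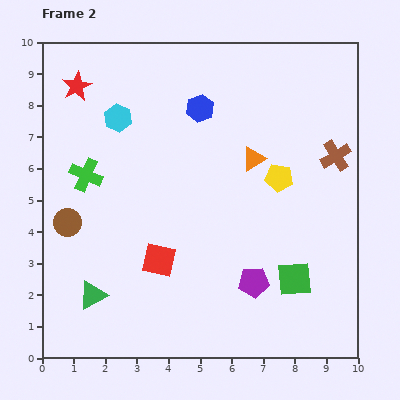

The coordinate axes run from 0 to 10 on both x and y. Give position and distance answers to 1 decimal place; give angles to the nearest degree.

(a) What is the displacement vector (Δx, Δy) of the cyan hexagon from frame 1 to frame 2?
(0.4, 0.2)

The cyan hexagon was at (2.0, 7.4) in frame 1 and (2.4, 7.6) in frame 2.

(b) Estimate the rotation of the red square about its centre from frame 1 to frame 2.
17° clockwise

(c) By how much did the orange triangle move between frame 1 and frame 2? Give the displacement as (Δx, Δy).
(1.8, 1.1)

The orange triangle was at (4.9, 5.2) in frame 1 and (6.7, 6.3) in frame 2.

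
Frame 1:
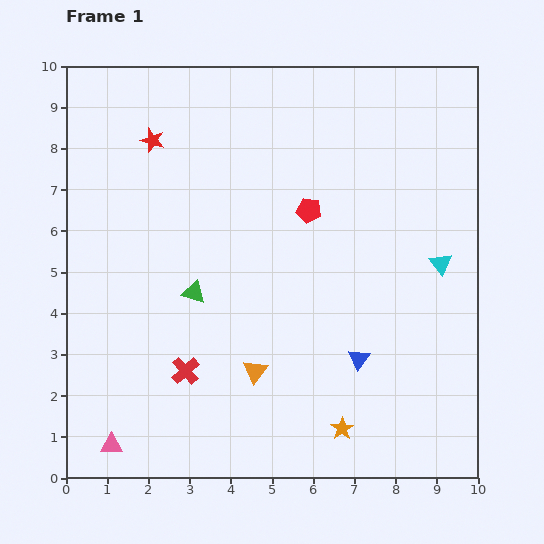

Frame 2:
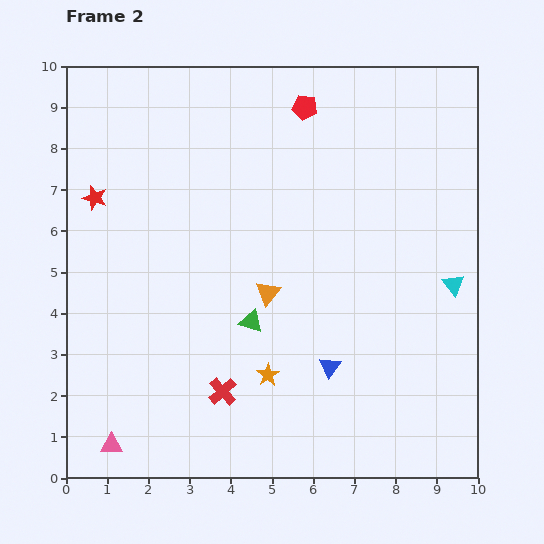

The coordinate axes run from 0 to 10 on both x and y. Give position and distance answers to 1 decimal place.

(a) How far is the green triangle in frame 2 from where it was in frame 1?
1.6

The green triangle moved from (3.1, 4.5) to (4.5, 3.8), a distance of √(1.4² + 0.7²) ≈ 1.6.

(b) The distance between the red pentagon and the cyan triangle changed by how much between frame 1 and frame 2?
+2.1

Distance in frame 1: 3.5. Distance in frame 2: 5.6.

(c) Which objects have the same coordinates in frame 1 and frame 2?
the pink triangle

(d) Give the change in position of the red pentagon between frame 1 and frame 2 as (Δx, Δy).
(-0.1, 2.5)

The red pentagon was at (5.9, 6.5) in frame 1 and (5.8, 9.0) in frame 2.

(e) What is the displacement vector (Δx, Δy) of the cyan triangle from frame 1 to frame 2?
(0.3, -0.5)

The cyan triangle was at (9.1, 5.2) in frame 1 and (9.4, 4.7) in frame 2.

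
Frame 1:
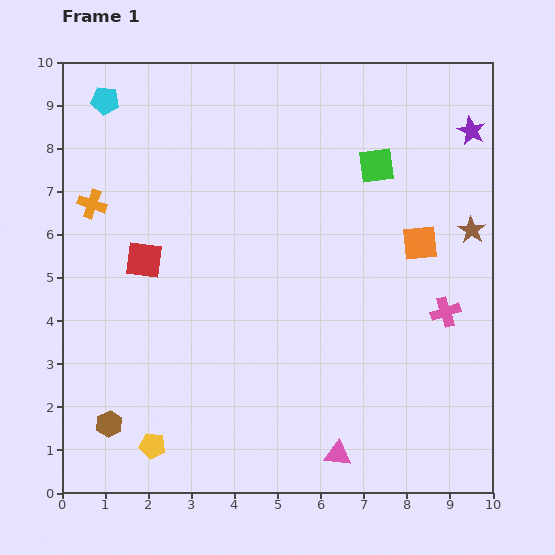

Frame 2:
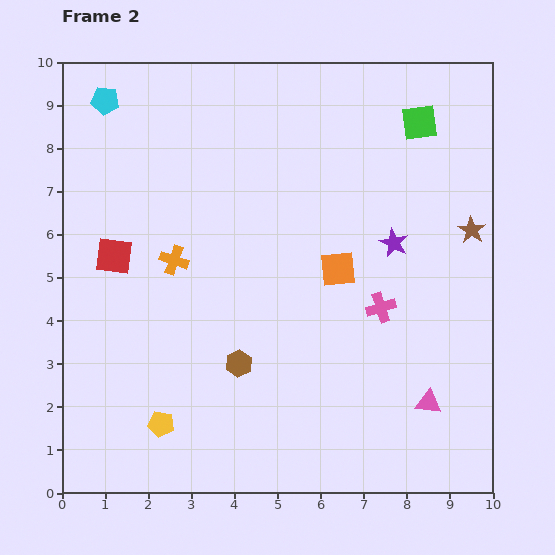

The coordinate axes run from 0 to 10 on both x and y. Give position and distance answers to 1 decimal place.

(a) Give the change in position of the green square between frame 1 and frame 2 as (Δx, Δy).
(1.0, 1.0)

The green square was at (7.3, 7.6) in frame 1 and (8.3, 8.6) in frame 2.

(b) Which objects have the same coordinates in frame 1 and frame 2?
the brown star, the cyan pentagon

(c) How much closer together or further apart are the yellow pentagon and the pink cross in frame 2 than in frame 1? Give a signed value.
-1.7

Distance in frame 1: 7.5. Distance in frame 2: 5.8.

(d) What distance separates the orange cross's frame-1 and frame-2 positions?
2.3

The orange cross moved from (0.7, 6.7) to (2.6, 5.4), a distance of √(1.9² + 1.3²) ≈ 2.3.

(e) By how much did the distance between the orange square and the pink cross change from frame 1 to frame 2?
-0.4

Distance in frame 1: 1.7. Distance in frame 2: 1.3.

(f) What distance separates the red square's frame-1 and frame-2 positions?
0.7

The red square moved from (1.9, 5.4) to (1.2, 5.5), a distance of √(0.7² + 0.1²) ≈ 0.7.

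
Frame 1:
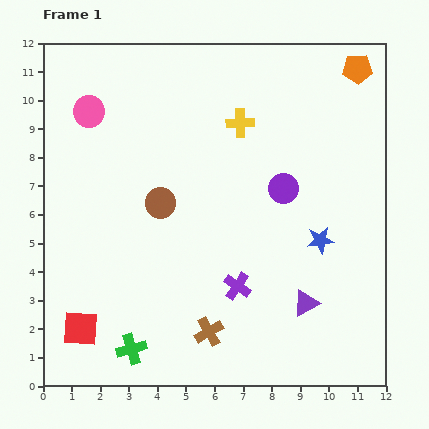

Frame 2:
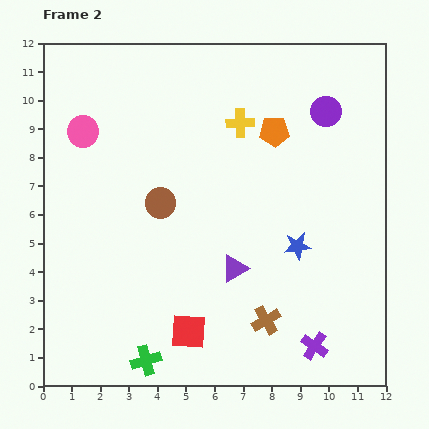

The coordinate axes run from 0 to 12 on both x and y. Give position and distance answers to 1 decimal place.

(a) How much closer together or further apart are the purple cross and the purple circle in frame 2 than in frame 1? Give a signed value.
+4.4

Distance in frame 1: 3.8. Distance in frame 2: 8.2.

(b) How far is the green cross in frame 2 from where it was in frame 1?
0.6

The green cross moved from (3.1, 1.3) to (3.6, 0.9), a distance of √(0.5² + 0.4²) ≈ 0.6.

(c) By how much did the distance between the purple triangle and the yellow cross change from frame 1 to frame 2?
-1.6

Distance in frame 1: 6.7. Distance in frame 2: 5.1.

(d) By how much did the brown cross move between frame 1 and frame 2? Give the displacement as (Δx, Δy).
(2.0, 0.4)

The brown cross was at (5.8, 1.9) in frame 1 and (7.8, 2.3) in frame 2.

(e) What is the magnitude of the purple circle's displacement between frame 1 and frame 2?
3.1

The purple circle moved from (8.4, 6.9) to (9.9, 9.6), a distance of √(1.5² + 2.7²) ≈ 3.1.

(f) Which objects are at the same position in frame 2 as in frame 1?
the yellow cross, the brown circle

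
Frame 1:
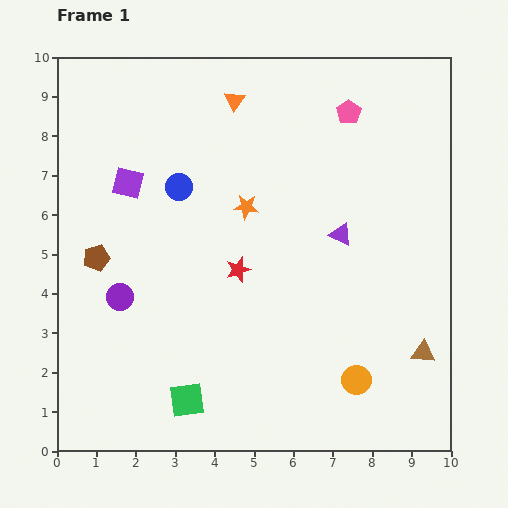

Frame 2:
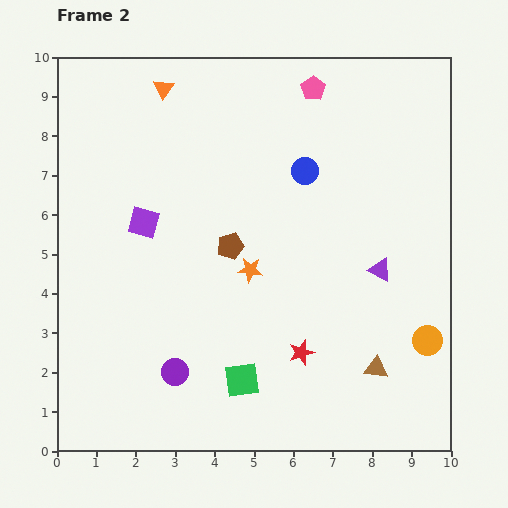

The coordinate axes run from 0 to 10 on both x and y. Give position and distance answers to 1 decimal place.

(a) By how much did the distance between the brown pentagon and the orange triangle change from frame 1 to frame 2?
-1.0

Distance in frame 1: 5.3. Distance in frame 2: 4.3.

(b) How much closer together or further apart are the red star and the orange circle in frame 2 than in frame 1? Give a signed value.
-0.9

Distance in frame 1: 4.1. Distance in frame 2: 3.2.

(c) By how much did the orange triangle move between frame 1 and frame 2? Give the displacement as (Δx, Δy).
(-1.8, 0.3)

The orange triangle was at (4.5, 8.9) in frame 1 and (2.7, 9.2) in frame 2.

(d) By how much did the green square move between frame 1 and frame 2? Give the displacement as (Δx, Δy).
(1.4, 0.5)

The green square was at (3.3, 1.3) in frame 1 and (4.7, 1.8) in frame 2.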